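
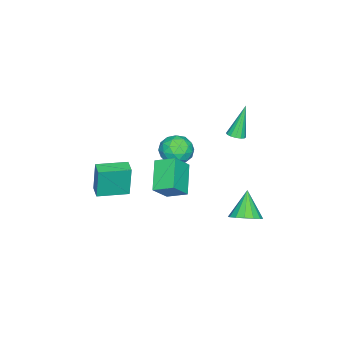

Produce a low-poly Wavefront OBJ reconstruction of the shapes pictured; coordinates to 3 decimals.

v 1.05 0.219 0.313
v 2.012 0.534 0.698
v 1.828 -1.074 -0.578
v 2.79 -0.759 -0.193
v 2.061 -1.203 0.472
v 1.579 -0.405 1.023
v 2.261 -0.135 -0.903
v 1.779 0.663 -0.352
v 2.76 0.315 -0.054
v 2.637 -0.346 0.796
v 1.203 -0.194 -0.676
v 1.08 -0.855 0.174
v 1.462 0.49 0.584
v 2.378 -1.03 -0.464
v 1.949 -1.291 -0.073
v 2.514 -1.106 0.153
v 1.208 -0.062 0.775
v 1.774 0.123 1.001
v 1.802 -0.898 0.868
v 2.066 -0.663 -0.881
v 2.632 -0.478 -0.655
v 1.326 0.566 -0.033
v 1.891 0.751 0.193
v 2.038 0.358 -0.748
v 2.468 0.546 0.368
v 2.926 -0.214 -0.156
v 2.614 0.153 -0.573
v 2.331 0.622 -0.249
v 2.395 0.158 0.867
v 2.853 -0.602 0.344
v 2.424 -0.863 0.735
v 2.141 -0.394 1.058
v 2.835 0.029 0.426
v 0.987 0.062 -0.224
v 1.445 -0.698 -0.747
v 1.699 -0.146 -0.938
v 1.416 0.323 -0.615
v 0.914 -0.326 0.276
v 1.372 -1.086 -0.248
v 1.509 -1.162 0.369
v 1.226 -0.693 0.693
v 1.005 -0.569 -0.306
v 1.481 3.925 -4.72
v 2.302 3.697 -4.197
v 0.399 3.515 -3.2
v 2.227 4.203 -4.114
v 1.951 4.634 -4.194
v 1.55 4.875 -4.414
v 1.13 4.862 -4.716
v 0.804 4.598 -5.02
v 0.659 4.154 -5.243
v 0.735 3.648 -5.326
v 1.01 3.217 -5.246
v 1.411 2.976 -5.026
v 1.831 2.989 -4.724
v 2.157 3.253 -4.42
v 2.768 -0.32 -0.895
v 2.621 0.908 -0.355
v 4.374 0.387 -2.067
v 4.227 1.616 -1.528
v 3.753 -0.696 0.228
v 3.606 0.533 0.767
v 5.359 0.012 -0.945
v 5.212 1.24 -0.405
v 4.143 -4.463 -3.237
v 4.067 -4.349 -1.152
v 2.912 -2.994 -3.362
v 2.836 -2.881 -1.276
v 4.864 -3.859 -3.244
v 4.788 -3.746 -1.158
v 3.633 -2.391 -3.368
v 3.557 -2.277 -1.283
v 1.337 3.164 2.088
v 1.835 3.373 2.268
v 0.523 3.356 4.112
v 1.68 3.609 2.183
v 1.432 3.725 2.073
v 1.159 3.691 1.966
v 0.934 3.516 1.892
v 0.816 3.246 1.871
v 0.838 2.954 1.908
v 0.994 2.718 1.993
v 1.242 2.602 2.103
v 1.515 2.636 2.21
v 1.74 2.811 2.284
v 1.857 3.081 2.305
f 1 38 17
f 38 12 41
f 17 41 6
f 38 41 17
f 1 17 13
f 17 6 18
f 13 18 2
f 17 18 13
f 1 13 22
f 13 2 23
f 22 23 8
f 13 23 22
f 1 22 34
f 22 8 37
f 34 37 11
f 22 37 34
f 1 34 38
f 34 11 42
f 38 42 12
f 34 42 38
f 2 18 29
f 18 6 32
f 29 32 10
f 18 32 29
f 6 41 19
f 41 12 40
f 19 40 5
f 41 40 19
f 12 42 39
f 42 11 35
f 39 35 3
f 42 35 39
f 11 37 36
f 37 8 24
f 36 24 7
f 37 24 36
f 8 23 28
f 23 2 25
f 28 25 9
f 23 25 28
f 4 30 16
f 30 10 31
f 16 31 5
f 30 31 16
f 4 16 14
f 16 5 15
f 14 15 3
f 16 15 14
f 4 14 21
f 14 3 20
f 21 20 7
f 14 20 21
f 4 21 26
f 21 7 27
f 26 27 9
f 21 27 26
f 4 26 30
f 26 9 33
f 30 33 10
f 26 33 30
f 5 31 19
f 31 10 32
f 19 32 6
f 31 32 19
f 3 15 39
f 15 5 40
f 39 40 12
f 15 40 39
f 7 20 36
f 20 3 35
f 36 35 11
f 20 35 36
f 9 27 28
f 27 7 24
f 28 24 8
f 27 24 28
f 10 33 29
f 33 9 25
f 29 25 2
f 33 25 29
f 44 43 46
f 44 46 45
f 46 43 47
f 46 47 45
f 47 43 48
f 47 48 45
f 48 43 49
f 48 49 45
f 49 43 50
f 49 50 45
f 50 43 51
f 50 51 45
f 51 43 52
f 51 52 45
f 52 43 53
f 52 53 45
f 53 43 54
f 53 54 45
f 54 43 55
f 54 55 45
f 55 43 56
f 55 56 45
f 56 43 44
f 56 44 45
f 58 60 57
f 61 58 57
f 57 60 59
f 59 61 57
f 58 64 60
f 62 58 61
f 62 64 58
f 60 64 59
f 63 61 59
f 59 64 63
f 63 62 61
f 64 62 63
f 66 68 65
f 69 66 65
f 65 68 67
f 67 69 65
f 66 72 68
f 70 66 69
f 70 72 66
f 68 72 67
f 71 69 67
f 67 72 71
f 71 70 69
f 72 70 71
f 74 73 76
f 74 76 75
f 76 73 77
f 76 77 75
f 77 73 78
f 77 78 75
f 78 73 79
f 78 79 75
f 79 73 80
f 79 80 75
f 80 73 81
f 80 81 75
f 81 73 82
f 81 82 75
f 82 73 83
f 82 83 75
f 83 73 84
f 83 84 75
f 84 73 85
f 84 85 75
f 85 73 86
f 85 86 75
f 86 73 74
f 86 74 75



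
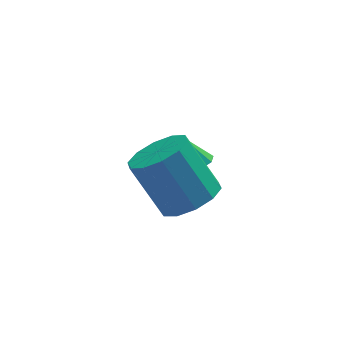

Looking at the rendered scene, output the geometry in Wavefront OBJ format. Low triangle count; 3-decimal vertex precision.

v -0.099 -3.592 2.079
v 0.406 -4.262 2.659
v -0.436 -3.458 4.321
v -0.941 -2.788 3.741
v 0.767 -3.75 2.594
v -0.075 -2.945 4.256
v 0.798 -3.177 2.332
v -0.045 -2.373 3.995
v 0.486 -2.763 1.974
v -0.357 -1.958 3.636
v -0.05 -2.666 1.655
v -0.892 -1.861 3.318
v -0.604 -2.922 1.499
v -1.446 -2.118 3.161
v -0.965 -3.435 1.564
v -1.807 -2.63 3.226
v -0.995 -4.007 1.825
v -1.838 -3.203 3.488
v -0.683 -4.422 2.184
v -1.526 -3.617 3.846
v -0.148 -4.519 2.502
v -0.99 -3.714 4.165
v 0.79 -0.049 0.266
v 1.2 -0.368 0.565
v 0.35 0.409 1.354
v 1.352 0.05 0.451
v 1.174 0.41 0.228
v 0.771 0.501 0.027
v 0.379 0.27 -0.034
v 0.227 -0.148 0.081
v 0.405 -0.508 0.304
v 0.808 -0.599 0.504
f 2 1 5
f 2 5 3
f 3 5 6
f 3 6 4
f 5 1 7
f 5 7 6
f 6 7 8
f 6 8 4
f 7 1 9
f 7 9 8
f 8 9 10
f 8 10 4
f 9 1 11
f 9 11 10
f 10 11 12
f 10 12 4
f 11 1 13
f 11 13 12
f 12 13 14
f 12 14 4
f 13 1 15
f 13 15 14
f 14 15 16
f 14 16 4
f 15 1 17
f 15 17 16
f 16 17 18
f 16 18 4
f 17 1 19
f 17 19 18
f 18 19 20
f 18 20 4
f 19 1 21
f 19 21 20
f 20 21 22
f 20 22 4
f 21 1 2
f 21 2 22
f 22 2 3
f 22 3 4
f 24 23 26
f 24 26 25
f 26 23 27
f 26 27 25
f 27 23 28
f 27 28 25
f 28 23 29
f 28 29 25
f 29 23 30
f 29 30 25
f 30 23 31
f 30 31 25
f 31 23 32
f 31 32 25
f 32 23 24
f 32 24 25



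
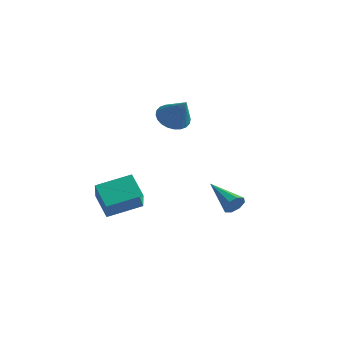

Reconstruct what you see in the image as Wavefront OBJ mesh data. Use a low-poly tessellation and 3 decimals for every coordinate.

v -2.166 1.54 1.621
v -1.472 1.294 1.021
v -1.054 1.22 3.039
v -1.412 1.658 1.056
v -1.467 2.004 1.177
v -1.628 2.28 1.366
v -1.871 2.442 1.593
v -2.159 2.468 1.825
v -2.448 2.352 2.026
v -2.695 2.112 2.165
v -2.86 1.785 2.222
v -2.921 1.421 2.187
v -2.866 1.075 2.066
v -2.705 0.8 1.877
v -2.461 0.637 1.649
v -2.173 0.612 1.417
v -1.884 0.728 1.217
v -1.638 0.968 1.077
v 3.457 -0.68 -2.136
v 3.727 -0.29 -1.706
v 1.623 -0.24 -1.384
v 3.612 -0.059 -2.122
v 3.406 -0.192 -2.546
v 3.23 -0.61 -2.73
v 3.187 -1.07 -2.566
v 3.302 -1.301 -2.15
v 3.508 -1.168 -1.726
v 3.684 -0.75 -1.542
v -2.599 -3.193 -3.162
v -3.694 -2.783 -2.16
v -3.508 -2.142 -4.586
v -4.604 -1.732 -3.584
v -1.536 -1.588 -2.656
v -2.632 -1.178 -1.654
v -2.446 -0.537 -4.08
v -3.541 -0.127 -3.078
f 2 1 4
f 2 4 3
f 4 1 5
f 4 5 3
f 5 1 6
f 5 6 3
f 6 1 7
f 6 7 3
f 7 1 8
f 7 8 3
f 8 1 9
f 8 9 3
f 9 1 10
f 9 10 3
f 10 1 11
f 10 11 3
f 11 1 12
f 11 12 3
f 12 1 13
f 12 13 3
f 13 1 14
f 13 14 3
f 14 1 15
f 14 15 3
f 15 1 16
f 15 16 3
f 16 1 17
f 16 17 3
f 17 1 18
f 17 18 3
f 18 1 2
f 18 2 3
f 20 19 22
f 20 22 21
f 22 19 23
f 22 23 21
f 23 19 24
f 23 24 21
f 24 19 25
f 24 25 21
f 25 19 26
f 25 26 21
f 26 19 27
f 26 27 21
f 27 19 28
f 27 28 21
f 28 19 20
f 28 20 21
f 30 32 29
f 33 30 29
f 29 32 31
f 31 33 29
f 30 36 32
f 34 30 33
f 34 36 30
f 32 36 31
f 35 33 31
f 31 36 35
f 35 34 33
f 36 34 35



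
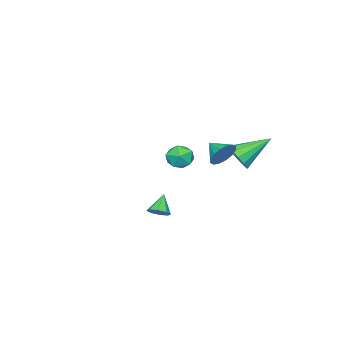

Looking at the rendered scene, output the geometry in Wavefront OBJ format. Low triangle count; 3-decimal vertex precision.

v -0.352 3.36 -1.398
v -0.063 2.968 -2.095
v -0.588 2.34 -0.922
v 0.288 3.009 -1.833
v 0.468 3.144 -1.455
v 0.428 3.337 -1.062
v 0.179 3.536 -0.758
v -0.212 3.688 -0.626
v -0.641 3.752 -0.701
v -0.992 3.711 -0.963
v -1.172 3.576 -1.341
v -1.132 3.383 -1.734
v -0.883 3.184 -2.038
v -0.492 3.032 -2.17
v -2.528 2.782 -2.608
v -1.947 2.856 -1.899
v -4.032 3.898 -1.492
v -1.863 3.269 -2.2
v -1.991 3.528 -2.631
v -2.289 3.55 -3.054
v -2.663 3.327 -3.336
v -2.995 2.932 -3.387
v -3.178 2.489 -3.19
v -3.155 2.138 -2.808
v -2.933 1.992 -2.363
v -2.583 2.097 -1.996
v -2.215 2.419 -1.823
v 4.055 2.513 -3.916
v 4.455 2.737 -3.514
v 3.285 2.287 -3.024
v 4.167 3.064 -3.68
v 3.813 3.068 -3.985
v 3.601 2.747 -4.249
v 3.655 2.289 -4.318
v 3.943 1.961 -4.152
v 4.297 1.957 -3.847
v 4.509 2.278 -3.583
v -3.961 -0.88 -4.245
v -3.531 -0.71 -3.48
v -3.069 -1.99 -4.5
v -2.639 -1.82 -3.735
v -3.475 -2.136 -3.717
v -4.026 -1.45 -3.559
v -2.574 -1.25 -4.421
v -3.125 -0.564 -4.263
v -2.674 -0.939 -3.589
v -3.23 -1.486 -3.154
v -3.37 -1.214 -4.826
v -3.926 -1.761 -4.391
f 2 1 4
f 2 4 3
f 4 1 5
f 4 5 3
f 5 1 6
f 5 6 3
f 6 1 7
f 6 7 3
f 7 1 8
f 7 8 3
f 8 1 9
f 8 9 3
f 9 1 10
f 9 10 3
f 10 1 11
f 10 11 3
f 11 1 12
f 11 12 3
f 12 1 13
f 12 13 3
f 13 1 14
f 13 14 3
f 14 1 2
f 14 2 3
f 16 15 18
f 16 18 17
f 18 15 19
f 18 19 17
f 19 15 20
f 19 20 17
f 20 15 21
f 20 21 17
f 21 15 22
f 21 22 17
f 22 15 23
f 22 23 17
f 23 15 24
f 23 24 17
f 24 15 25
f 24 25 17
f 25 15 26
f 25 26 17
f 26 15 27
f 26 27 17
f 27 15 16
f 27 16 17
f 29 28 31
f 29 31 30
f 31 28 32
f 31 32 30
f 32 28 33
f 32 33 30
f 33 28 34
f 33 34 30
f 34 28 35
f 34 35 30
f 35 28 36
f 35 36 30
f 36 28 37
f 36 37 30
f 37 28 29
f 37 29 30
f 38 49 43
f 38 43 39
f 38 39 45
f 38 45 48
f 38 48 49
f 39 43 47
f 43 49 42
f 49 48 40
f 48 45 44
f 45 39 46
f 41 47 42
f 41 42 40
f 41 40 44
f 41 44 46
f 41 46 47
f 42 47 43
f 40 42 49
f 44 40 48
f 46 44 45
f 47 46 39



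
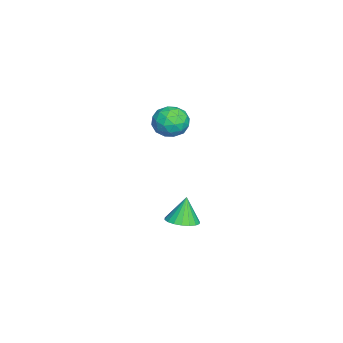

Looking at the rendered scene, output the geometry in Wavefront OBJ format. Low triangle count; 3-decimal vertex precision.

v 2.731 2.579 3.178
v 3.59 2.44 4.032
v 2.29 0.66 3.308
v 3.149 0.521 4.162
v 2.139 1.157 4.411
v 2.411 2.343 4.331
v 3.469 0.757 3.009
v 3.741 1.943 2.929
v 4.046 1.314 3.928
v 3.224 1.561 4.795
v 2.656 1.539 2.545
v 1.834 1.786 3.412
v 3.199 2.678 3.594
v 2.681 0.422 3.746
v 2.087 0.796 3.893
v 2.592 0.714 4.395
v 2.506 2.621 3.77
v 3.011 2.539 4.272
v 2.158 1.785 4.494
v 2.869 0.561 3.068
v 3.374 0.479 3.57
v 3.288 2.386 2.945
v 3.793 2.304 3.447
v 3.722 1.315 2.846
v 3.972 1.934 4.035
v 3.713 0.806 4.111
v 3.901 0.945 3.433
v 4.061 1.642 3.386
v 3.489 2.079 4.544
v 3.23 0.951 4.62
v 2.636 1.325 4.767
v 2.796 2.022 4.72
v 3.757 1.417 4.482
v 2.65 2.149 2.72
v 2.391 1.021 2.796
v 3.084 1.078 2.62
v 3.244 1.775 2.573
v 2.167 2.294 3.229
v 1.908 1.166 3.305
v 1.819 1.458 3.954
v 1.979 2.155 3.907
v 2.123 1.683 2.858
v 3.09 2.27 -4.868
v 3.999 2.837 -4.667
v 2.57 2.47 -3.072
v 3.683 3.182 -4.797
v 3.25 3.346 -4.941
v 2.785 3.297 -5.07
v 2.381 3.044 -5.16
v 2.117 2.639 -5.191
v 2.046 2.16 -5.158
v 2.181 1.703 -5.068
v 2.497 1.358 -4.938
v 2.931 1.194 -4.794
v 3.396 1.244 -4.665
v 3.8 1.496 -4.576
v 4.064 1.902 -4.544
v 4.135 2.381 -4.577
f 1 38 17
f 38 12 41
f 17 41 6
f 38 41 17
f 1 17 13
f 17 6 18
f 13 18 2
f 17 18 13
f 1 13 22
f 13 2 23
f 22 23 8
f 13 23 22
f 1 22 34
f 22 8 37
f 34 37 11
f 22 37 34
f 1 34 38
f 34 11 42
f 38 42 12
f 34 42 38
f 2 18 29
f 18 6 32
f 29 32 10
f 18 32 29
f 6 41 19
f 41 12 40
f 19 40 5
f 41 40 19
f 12 42 39
f 42 11 35
f 39 35 3
f 42 35 39
f 11 37 36
f 37 8 24
f 36 24 7
f 37 24 36
f 8 23 28
f 23 2 25
f 28 25 9
f 23 25 28
f 4 30 16
f 30 10 31
f 16 31 5
f 30 31 16
f 4 16 14
f 16 5 15
f 14 15 3
f 16 15 14
f 4 14 21
f 14 3 20
f 21 20 7
f 14 20 21
f 4 21 26
f 21 7 27
f 26 27 9
f 21 27 26
f 4 26 30
f 26 9 33
f 30 33 10
f 26 33 30
f 5 31 19
f 31 10 32
f 19 32 6
f 31 32 19
f 3 15 39
f 15 5 40
f 39 40 12
f 15 40 39
f 7 20 36
f 20 3 35
f 36 35 11
f 20 35 36
f 9 27 28
f 27 7 24
f 28 24 8
f 27 24 28
f 10 33 29
f 33 9 25
f 29 25 2
f 33 25 29
f 44 43 46
f 44 46 45
f 46 43 47
f 46 47 45
f 47 43 48
f 47 48 45
f 48 43 49
f 48 49 45
f 49 43 50
f 49 50 45
f 50 43 51
f 50 51 45
f 51 43 52
f 51 52 45
f 52 43 53
f 52 53 45
f 53 43 54
f 53 54 45
f 54 43 55
f 54 55 45
f 55 43 56
f 55 56 45
f 56 43 57
f 56 57 45
f 57 43 58
f 57 58 45
f 58 43 44
f 58 44 45



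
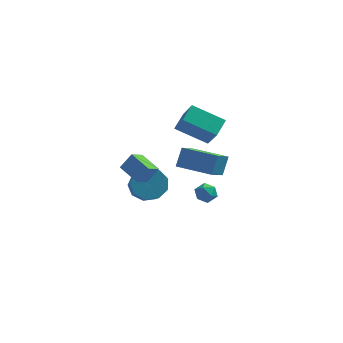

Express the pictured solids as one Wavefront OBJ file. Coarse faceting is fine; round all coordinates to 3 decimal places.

v 1.222 4.082 -3.482
v 0.746 2.434 -2.306
v 1.485 4.771 -2.411
v 1.009 3.123 -1.235
v 3.251 3.437 -3.565
v 2.775 1.789 -2.389
v 3.514 4.126 -2.494
v 3.038 2.478 -1.318
v -0.526 -0.276 -2.021
v -0.066 0.364 -1.358
v 0.266 -1.145 -0.135
v -0.194 -1.784 -0.799
v -0.755 0.326 -1.217
v -0.423 -1.183 0.006
v -1.338 0.006 -1.453
v -1.005 -1.502 -0.23
v -1.54 -0.445 -1.955
v -1.207 -1.954 -0.732
v -1.268 -0.817 -2.487
v -0.936 -2.326 -1.265
v -0.649 -0.936 -2.802
v -0.317 -2.444 -1.58
v 0.027 -0.746 -2.752
v 0.36 -2.254 -1.529
v 0.445 -0.336 -2.359
v 0.777 -1.844 -1.137
v 0.408 0.102 -1.809
v 0.741 -1.406 -0.586
v -1.531 -3.33 1.504
v -0.951 -3.085 2.369
v -1.08 -2.597 0.995
v -0.5 -2.352 1.86
v -0.56 -4.208 1.1
v 0.02 -3.963 1.965
v -0.109 -3.475 0.591
v 0.471 -3.23 1.456
v 2.205 1.644 -3.583
v 2.677 1.347 -4.014
v 2.403 0.833 -2.806
v 2.875 0.536 -3.237
v 3.013 1.16 -2.941
v 2.891 1.661 -3.42
v 2.189 0.519 -3.4
v 2.067 1.02 -3.879
v 2.667 0.651 -3.9
v 3.176 1.047 -3.617
v 1.904 1.133 -3.203
v 2.413 1.529 -2.92
v 0.613 2.943 0.438
v 1.007 3.979 0.972
v 2.479 2.714 -0.496
v 2.874 3.75 0.038
v 1.166 2.05 1.762
v 1.561 3.086 2.296
v 3.033 1.821 0.828
v 3.427 2.857 1.362
f 2 4 1
f 5 2 1
f 1 4 3
f 3 5 1
f 2 8 4
f 6 2 5
f 6 8 2
f 4 8 3
f 7 5 3
f 3 8 7
f 7 6 5
f 8 6 7
f 10 9 13
f 10 13 11
f 11 13 14
f 11 14 12
f 13 9 15
f 13 15 14
f 14 15 16
f 14 16 12
f 15 9 17
f 15 17 16
f 16 17 18
f 16 18 12
f 17 9 19
f 17 19 18
f 18 19 20
f 18 20 12
f 19 9 21
f 19 21 20
f 20 21 22
f 20 22 12
f 21 9 23
f 21 23 22
f 22 23 24
f 22 24 12
f 23 9 25
f 23 25 24
f 24 25 26
f 24 26 12
f 25 9 27
f 25 27 26
f 26 27 28
f 26 28 12
f 27 9 10
f 27 10 28
f 28 10 11
f 28 11 12
f 30 32 29
f 33 30 29
f 29 32 31
f 31 33 29
f 30 36 32
f 34 30 33
f 34 36 30
f 32 36 31
f 35 33 31
f 31 36 35
f 35 34 33
f 36 34 35
f 37 48 42
f 37 42 38
f 37 38 44
f 37 44 47
f 37 47 48
f 38 42 46
f 42 48 41
f 48 47 39
f 47 44 43
f 44 38 45
f 40 46 41
f 40 41 39
f 40 39 43
f 40 43 45
f 40 45 46
f 41 46 42
f 39 41 48
f 43 39 47
f 45 43 44
f 46 45 38
f 50 52 49
f 53 50 49
f 49 52 51
f 51 53 49
f 50 56 52
f 54 50 53
f 54 56 50
f 52 56 51
f 55 53 51
f 51 56 55
f 55 54 53
f 56 54 55



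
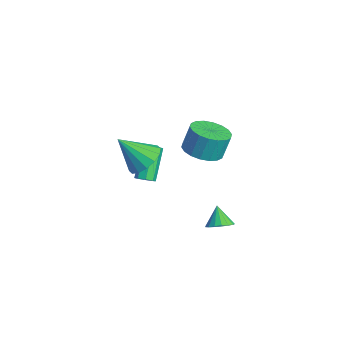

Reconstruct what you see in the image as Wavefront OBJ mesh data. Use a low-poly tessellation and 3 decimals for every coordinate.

v 3.009 -0.743 -2.045
v 3.525 -0.874 -1.638
v 2.371 -0.617 -1.195
v 3.537 -0.556 -1.677
v 3.427 -0.281 -1.799
v 3.222 -0.111 -1.978
v 2.968 -0.086 -2.172
v 2.724 -0.212 -2.337
v 2.544 -0.459 -2.435
v 2.471 -0.771 -2.444
v 2.522 -1.077 -2.361
v 2.683 -1.306 -2.206
v 2.92 -1.406 -2.014
v 3.177 -1.354 -1.829
v 3.395 -1.162 -1.693
v -2.639 -2.138 -2.814
v -2.269 -2.24 -2.478
v -3.312 -1.444 -1.09
v -3.681 -1.342 -1.426
v -2.226 -1.891 -2.646
v -3.268 -1.095 -1.258
v -2.424 -1.686 -2.912
v -3.467 -0.89 -1.524
v -2.748 -1.746 -3.121
v -3.791 -0.95 -1.733
v -3.008 -2.036 -3.15
v -4.051 -1.24 -1.762
v -3.052 -2.385 -2.982
v -4.094 -1.589 -1.594
v -2.853 -2.59 -2.716
v -3.896 -1.794 -1.328
v -2.529 -2.53 -2.507
v -3.572 -1.734 -1.119
v -0.899 -2.794 0.198
v 0.029 -3.053 0.377
v -1.461 -3.886 1.542
v -0.053 -2.648 0.671
v -0.362 -2.283 0.839
v -0.815 -2.054 0.835
v -1.29 -2.024 0.661
v -1.661 -2.2 0.362
v -1.827 -2.535 0.02
v -1.745 -2.94 -0.274
v -1.436 -3.306 -0.442
v -0.983 -3.534 -0.438
v -0.507 -3.564 -0.264
v -0.137 -3.388 0.034
v 0.372 -0.505 1.086
v 1.06 0.175 0.876
v 1.017 0.605 2.123
v 0.328 -0.075 2.334
v 0.684 0.387 0.79
v 0.64 0.817 2.037
v 0.245 0.422 0.762
v 0.202 0.852 2.01
v -0.168 0.274 0.799
v -0.212 0.704 2.046
v -0.474 -0.029 0.893
v -0.518 0.401 2.14
v -0.613 -0.426 1.025
v -0.657 0.004 2.272
v -0.557 -0.838 1.169
v -0.6 -0.408 2.416
v -0.317 -1.185 1.297
v -0.36 -0.755 2.544
v 0.06 -1.397 1.383
v 0.016 -0.967 2.63
v 0.498 -1.432 1.41
v 0.455 -1.002 2.658
v 0.912 -1.284 1.374
v 0.868 -0.854 2.621
v 1.218 -0.981 1.28
v 1.174 -0.551 2.527
v 1.357 -0.584 1.148
v 1.313 -0.154 2.395
v 1.3 -0.172 1.004
v 1.257 0.258 2.251
f 2 1 4
f 2 4 3
f 4 1 5
f 4 5 3
f 5 1 6
f 5 6 3
f 6 1 7
f 6 7 3
f 7 1 8
f 7 8 3
f 8 1 9
f 8 9 3
f 9 1 10
f 9 10 3
f 10 1 11
f 10 11 3
f 11 1 12
f 11 12 3
f 12 1 13
f 12 13 3
f 13 1 14
f 13 14 3
f 14 1 15
f 14 15 3
f 15 1 2
f 15 2 3
f 17 16 20
f 17 20 18
f 18 20 21
f 18 21 19
f 20 16 22
f 20 22 21
f 21 22 23
f 21 23 19
f 22 16 24
f 22 24 23
f 23 24 25
f 23 25 19
f 24 16 26
f 24 26 25
f 25 26 27
f 25 27 19
f 26 16 28
f 26 28 27
f 27 28 29
f 27 29 19
f 28 16 30
f 28 30 29
f 29 30 31
f 29 31 19
f 30 16 32
f 30 32 31
f 31 32 33
f 31 33 19
f 32 16 17
f 32 17 33
f 33 17 18
f 33 18 19
f 35 34 37
f 35 37 36
f 37 34 38
f 37 38 36
f 38 34 39
f 38 39 36
f 39 34 40
f 39 40 36
f 40 34 41
f 40 41 36
f 41 34 42
f 41 42 36
f 42 34 43
f 42 43 36
f 43 34 44
f 43 44 36
f 44 34 45
f 44 45 36
f 45 34 46
f 45 46 36
f 46 34 47
f 46 47 36
f 47 34 35
f 47 35 36
f 49 48 52
f 49 52 50
f 50 52 53
f 50 53 51
f 52 48 54
f 52 54 53
f 53 54 55
f 53 55 51
f 54 48 56
f 54 56 55
f 55 56 57
f 55 57 51
f 56 48 58
f 56 58 57
f 57 58 59
f 57 59 51
f 58 48 60
f 58 60 59
f 59 60 61
f 59 61 51
f 60 48 62
f 60 62 61
f 61 62 63
f 61 63 51
f 62 48 64
f 62 64 63
f 63 64 65
f 63 65 51
f 64 48 66
f 64 66 65
f 65 66 67
f 65 67 51
f 66 48 68
f 66 68 67
f 67 68 69
f 67 69 51
f 68 48 70
f 68 70 69
f 69 70 71
f 69 71 51
f 70 48 72
f 70 72 71
f 71 72 73
f 71 73 51
f 72 48 74
f 72 74 73
f 73 74 75
f 73 75 51
f 74 48 76
f 74 76 75
f 75 76 77
f 75 77 51
f 76 48 49
f 76 49 77
f 77 49 50
f 77 50 51



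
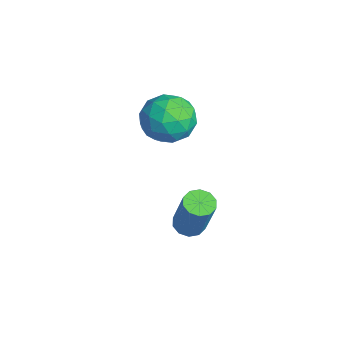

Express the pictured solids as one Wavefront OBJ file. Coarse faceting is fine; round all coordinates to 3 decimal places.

v -0.118 -0.667 -4.452
v 0.357 -0.814 -4.636
v 1.013 -0.68 -3.052
v 0.538 -0.533 -2.868
v 0.337 -0.487 -4.656
v 0.993 -0.354 -3.071
v 0.144 -0.229 -4.597
v 0.8 -0.096 -3.013
v -0.15 -0.139 -4.484
v 0.506 -0.005 -2.899
v -0.431 -0.25 -4.358
v 0.225 -0.116 -2.773
v -0.593 -0.52 -4.268
v 0.063 -0.386 -2.684
v -0.573 -0.846 -4.249
v 0.083 -0.713 -2.664
v -0.38 -1.104 -4.307
v 0.276 -0.971 -2.723
v -0.086 -1.195 -4.421
v 0.57 -1.061 -2.836
v 0.195 -1.084 -4.547
v 0.851 -0.95 -2.962
v -1.356 -0.166 -0.932
v -0.727 -0.872 -0.891
v -2.333 -0.988 -0.089
v -1.704 -1.694 -0.048
v -1.535 -0.883 0.409
v -0.931 -0.374 -0.113
v -2.129 -1.486 -0.867
v -1.525 -0.977 -1.389
v -1.205 -1.687 -0.851
v -0.838 -1.315 -0.063
v -2.222 -0.545 -0.917
v -1.855 -0.173 -0.129
v -0.955 -0.446 -0.986
v -2.105 -1.414 0.006
v -2.005 -0.937 0.274
v -1.636 -1.352 0.298
v -1.075 -0.154 -0.528
v -0.706 -0.569 -0.504
v -1.181 -0.576 0.26
v -2.354 -1.291 -0.476
v -1.985 -1.706 -0.452
v -1.424 -0.508 -1.278
v -1.055 -0.923 -1.254
v -1.879 -1.284 -1.24
v -0.867 -1.341 -0.938
v -1.441 -1.824 -0.443
v -1.691 -1.702 -0.924
v -1.336 -1.403 -1.231
v -0.651 -1.122 -0.475
v -1.226 -1.605 0.021
v -1.126 -1.129 0.289
v -0.771 -0.83 -0.017
v -0.932 -1.601 -0.451
v -1.834 -0.255 -1.001
v -2.409 -0.738 -0.505
v -2.289 -1.03 -0.963
v -1.934 -0.731 -1.269
v -1.619 -0.036 -0.537
v -2.193 -0.519 -0.042
v -1.724 -0.457 0.251
v -1.369 -0.158 -0.056
v -2.128 -0.259 -0.529
f 2 1 5
f 2 5 3
f 3 5 6
f 3 6 4
f 5 1 7
f 5 7 6
f 6 7 8
f 6 8 4
f 7 1 9
f 7 9 8
f 8 9 10
f 8 10 4
f 9 1 11
f 9 11 10
f 10 11 12
f 10 12 4
f 11 1 13
f 11 13 12
f 12 13 14
f 12 14 4
f 13 1 15
f 13 15 14
f 14 15 16
f 14 16 4
f 15 1 17
f 15 17 16
f 16 17 18
f 16 18 4
f 17 1 19
f 17 19 18
f 18 19 20
f 18 20 4
f 19 1 21
f 19 21 20
f 20 21 22
f 20 22 4
f 21 1 2
f 21 2 22
f 22 2 3
f 22 3 4
f 23 60 39
f 60 34 63
f 39 63 28
f 60 63 39
f 23 39 35
f 39 28 40
f 35 40 24
f 39 40 35
f 23 35 44
f 35 24 45
f 44 45 30
f 35 45 44
f 23 44 56
f 44 30 59
f 56 59 33
f 44 59 56
f 23 56 60
f 56 33 64
f 60 64 34
f 56 64 60
f 24 40 51
f 40 28 54
f 51 54 32
f 40 54 51
f 28 63 41
f 63 34 62
f 41 62 27
f 63 62 41
f 34 64 61
f 64 33 57
f 61 57 25
f 64 57 61
f 33 59 58
f 59 30 46
f 58 46 29
f 59 46 58
f 30 45 50
f 45 24 47
f 50 47 31
f 45 47 50
f 26 52 38
f 52 32 53
f 38 53 27
f 52 53 38
f 26 38 36
f 38 27 37
f 36 37 25
f 38 37 36
f 26 36 43
f 36 25 42
f 43 42 29
f 36 42 43
f 26 43 48
f 43 29 49
f 48 49 31
f 43 49 48
f 26 48 52
f 48 31 55
f 52 55 32
f 48 55 52
f 27 53 41
f 53 32 54
f 41 54 28
f 53 54 41
f 25 37 61
f 37 27 62
f 61 62 34
f 37 62 61
f 29 42 58
f 42 25 57
f 58 57 33
f 42 57 58
f 31 49 50
f 49 29 46
f 50 46 30
f 49 46 50
f 32 55 51
f 55 31 47
f 51 47 24
f 55 47 51



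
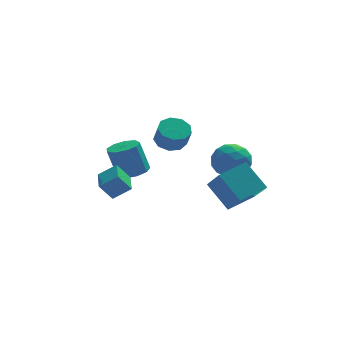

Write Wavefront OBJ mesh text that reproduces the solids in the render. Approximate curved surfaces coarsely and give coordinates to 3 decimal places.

v 2.188 -4.433 -2.429
v 1.31 -3.241 -1.084
v 1.86 -2.999 -3.914
v 0.982 -1.807 -2.569
v 3.798 -3.673 -2.051
v 2.92 -2.481 -0.706
v 3.47 -2.239 -3.536
v 2.592 -1.047 -2.191
v -0.139 2.689 -1.428
v 0.729 2.375 -1.69
v 0.868 1.797 -0.534
v -0.001 2.111 -0.272
v 0.78 2.963 -1.402
v 0.919 2.385 -0.246
v 0.401 3.423 -1.126
v 0.54 2.844 0.03
v -0.231 3.539 -0.992
v -0.092 2.961 0.164
v -0.82 3.258 -1.061
v -0.681 2.68 0.094
v -1.091 2.711 -1.303
v -0.952 2.132 -0.147
v -0.916 2.153 -1.603
v -0.778 1.575 -0.447
v -0.378 1.846 -1.821
v -0.239 1.268 -0.665
v 0.272 1.934 -1.855
v 0.411 1.356 -0.699
v -2.121 3.313 -4.129
v -1.181 3.242 -3.859
v -1.7 3.597 -1.961
v -2.639 3.667 -2.231
v -1.327 3.877 -4.018
v -1.846 4.231 -2.119
v -1.844 4.248 -4.228
v -2.363 4.602 -2.33
v -2.491 4.181 -4.393
v -3.01 4.536 -2.494
v -2.964 3.708 -4.434
v -3.483 4.063 -2.535
v -3.043 3.05 -4.332
v -3.561 3.405 -2.434
v -2.69 2.515 -4.136
v -3.209 2.87 -2.237
v -2.071 2.353 -3.937
v -2.589 2.708 -2.038
v -1.475 2.64 -3.827
v -1.994 2.995 -1.929
v -4.68 -0.869 -2.632
v -3.675 -1.017 -1.903
v -4.508 0.6 -2.57
v -3.503 0.452 -1.842
v -3.957 -0.912 -3.638
v -2.952 -1.06 -2.91
v -3.785 0.557 -3.577
v -2.78 0.409 -2.848
v 2.666 1.537 -1.497
v 3.126 2.123 -2.463
v 2.734 -0.163 -2.497
v 3.194 0.423 -3.463
v 3.864 0.293 -2.452
v 3.822 1.344 -1.835
v 2.038 0.616 -3.125
v 1.996 1.667 -2.508
v 2.737 1.554 -3.469
v 3.866 1.355 -3.053
v 1.994 0.605 -1.907
v 3.123 0.406 -1.491
v 2.89 1.979 -1.893
v 2.97 -0.019 -3.067
v 3.364 -0.096 -2.474
v 3.634 0.249 -3.041
v 3.3 1.522 -1.523
v 3.57 1.866 -2.091
v 4.004 0.79 -2.084
v 2.29 0.094 -2.869
v 2.56 0.438 -3.437
v 2.226 1.711 -1.919
v 2.496 2.056 -2.486
v 1.856 1.17 -2.876
v 2.932 1.989 -3.052
v 2.972 0.99 -3.639
v 2.292 1.103 -3.441
v 2.267 1.721 -3.078
v 3.595 1.872 -2.807
v 3.635 0.873 -3.395
v 4.03 0.797 -2.801
v 4.005 1.414 -2.438
v 3.367 1.537 -3.399
v 2.225 1.087 -1.565
v 2.265 0.088 -2.153
v 1.855 0.546 -2.522
v 1.83 1.163 -2.159
v 2.888 0.97 -1.321
v 2.928 -0.029 -1.908
v 3.593 0.239 -1.882
v 3.568 0.857 -1.519
v 2.493 0.423 -1.561
f 2 4 1
f 5 2 1
f 1 4 3
f 3 5 1
f 2 8 4
f 6 2 5
f 6 8 2
f 4 8 3
f 7 5 3
f 3 8 7
f 7 6 5
f 8 6 7
f 10 9 13
f 10 13 11
f 11 13 14
f 11 14 12
f 13 9 15
f 13 15 14
f 14 15 16
f 14 16 12
f 15 9 17
f 15 17 16
f 16 17 18
f 16 18 12
f 17 9 19
f 17 19 18
f 18 19 20
f 18 20 12
f 19 9 21
f 19 21 20
f 20 21 22
f 20 22 12
f 21 9 23
f 21 23 22
f 22 23 24
f 22 24 12
f 23 9 25
f 23 25 24
f 24 25 26
f 24 26 12
f 25 9 27
f 25 27 26
f 26 27 28
f 26 28 12
f 27 9 10
f 27 10 28
f 28 10 11
f 28 11 12
f 30 29 33
f 30 33 31
f 31 33 34
f 31 34 32
f 33 29 35
f 33 35 34
f 34 35 36
f 34 36 32
f 35 29 37
f 35 37 36
f 36 37 38
f 36 38 32
f 37 29 39
f 37 39 38
f 38 39 40
f 38 40 32
f 39 29 41
f 39 41 40
f 40 41 42
f 40 42 32
f 41 29 43
f 41 43 42
f 42 43 44
f 42 44 32
f 43 29 45
f 43 45 44
f 44 45 46
f 44 46 32
f 45 29 47
f 45 47 46
f 46 47 48
f 46 48 32
f 47 29 30
f 47 30 48
f 48 30 31
f 48 31 32
f 50 52 49
f 53 50 49
f 49 52 51
f 51 53 49
f 50 56 52
f 54 50 53
f 54 56 50
f 52 56 51
f 55 53 51
f 51 56 55
f 55 54 53
f 56 54 55
f 57 94 73
f 94 68 97
f 73 97 62
f 94 97 73
f 57 73 69
f 73 62 74
f 69 74 58
f 73 74 69
f 57 69 78
f 69 58 79
f 78 79 64
f 69 79 78
f 57 78 90
f 78 64 93
f 90 93 67
f 78 93 90
f 57 90 94
f 90 67 98
f 94 98 68
f 90 98 94
f 58 74 85
f 74 62 88
f 85 88 66
f 74 88 85
f 62 97 75
f 97 68 96
f 75 96 61
f 97 96 75
f 68 98 95
f 98 67 91
f 95 91 59
f 98 91 95
f 67 93 92
f 93 64 80
f 92 80 63
f 93 80 92
f 64 79 84
f 79 58 81
f 84 81 65
f 79 81 84
f 60 86 72
f 86 66 87
f 72 87 61
f 86 87 72
f 60 72 70
f 72 61 71
f 70 71 59
f 72 71 70
f 60 70 77
f 70 59 76
f 77 76 63
f 70 76 77
f 60 77 82
f 77 63 83
f 82 83 65
f 77 83 82
f 60 82 86
f 82 65 89
f 86 89 66
f 82 89 86
f 61 87 75
f 87 66 88
f 75 88 62
f 87 88 75
f 59 71 95
f 71 61 96
f 95 96 68
f 71 96 95
f 63 76 92
f 76 59 91
f 92 91 67
f 76 91 92
f 65 83 84
f 83 63 80
f 84 80 64
f 83 80 84
f 66 89 85
f 89 65 81
f 85 81 58
f 89 81 85



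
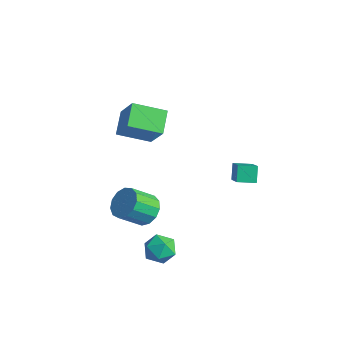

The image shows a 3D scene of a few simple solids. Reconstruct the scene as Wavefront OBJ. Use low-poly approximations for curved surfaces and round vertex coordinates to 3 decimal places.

v 0.24 2.454 -1.918
v -0.206 2.87 -1.125
v 0.802 3.273 -2.031
v 0.356 3.689 -1.238
v 1.584 1.691 -0.762
v 1.138 2.107 0.031
v 2.146 2.51 -0.875
v 1.7 2.926 -0.082
v 0.527 -2.163 -3.964
v 1.309 -1.972 -3.507
v 1.071 -3.508 -4.333
v 1.853 -3.317 -3.876
v 1.065 -3.446 -3.409
v 0.728 -2.614 -3.182
v 1.652 -2.866 -4.658
v 1.315 -2.034 -4.431
v 2.004 -2.406 -3.937
v 1.641 -2.764 -3.165
v 0.739 -2.716 -4.675
v 0.376 -3.074 -3.903
v -0.905 -2.009 -2.79
v 0.018 -2.102 -2.638
v -0.272 -3.283 -1.598
v -1.195 -3.191 -1.75
v -0.157 -1.748 -2.285
v -0.446 -2.929 -1.245
v -0.569 -1.477 -2.092
v -0.858 -2.658 -1.052
v -1.088 -1.375 -2.12
v -1.377 -2.557 -1.081
v -1.549 -1.475 -2.362
v -1.838 -2.656 -1.322
v -1.806 -1.744 -2.739
v -2.095 -2.925 -1.699
v -1.776 -2.097 -3.132
v -2.066 -3.278 -2.092
v -1.471 -2.423 -3.417
v -1.76 -3.604 -2.377
v -0.986 -2.617 -3.503
v -1.275 -3.798 -2.463
v -0.475 -2.618 -3.362
v -0.764 -3.8 -2.322
v -0.101 -2.426 -3.04
v -0.39 -3.608 -2
v -2.257 -2.124 2.929
v -3.113 -1.206 3.676
v -3.417 -2.016 1.467
v -4.273 -1.098 2.213
v -1.287 -0.682 2.267
v -2.143 0.236 3.013
v -2.447 -0.574 0.804
v -3.303 0.344 1.551
f 2 4 1
f 5 2 1
f 1 4 3
f 3 5 1
f 2 8 4
f 6 2 5
f 6 8 2
f 4 8 3
f 7 5 3
f 3 8 7
f 7 6 5
f 8 6 7
f 9 20 14
f 9 14 10
f 9 10 16
f 9 16 19
f 9 19 20
f 10 14 18
f 14 20 13
f 20 19 11
f 19 16 15
f 16 10 17
f 12 18 13
f 12 13 11
f 12 11 15
f 12 15 17
f 12 17 18
f 13 18 14
f 11 13 20
f 15 11 19
f 17 15 16
f 18 17 10
f 22 21 25
f 22 25 23
f 23 25 26
f 23 26 24
f 25 21 27
f 25 27 26
f 26 27 28
f 26 28 24
f 27 21 29
f 27 29 28
f 28 29 30
f 28 30 24
f 29 21 31
f 29 31 30
f 30 31 32
f 30 32 24
f 31 21 33
f 31 33 32
f 32 33 34
f 32 34 24
f 33 21 35
f 33 35 34
f 34 35 36
f 34 36 24
f 35 21 37
f 35 37 36
f 36 37 38
f 36 38 24
f 37 21 39
f 37 39 38
f 38 39 40
f 38 40 24
f 39 21 41
f 39 41 40
f 40 41 42
f 40 42 24
f 41 21 43
f 41 43 42
f 42 43 44
f 42 44 24
f 43 21 22
f 43 22 44
f 44 22 23
f 44 23 24
f 46 48 45
f 49 46 45
f 45 48 47
f 47 49 45
f 46 52 48
f 50 46 49
f 50 52 46
f 48 52 47
f 51 49 47
f 47 52 51
f 51 50 49
f 52 50 51



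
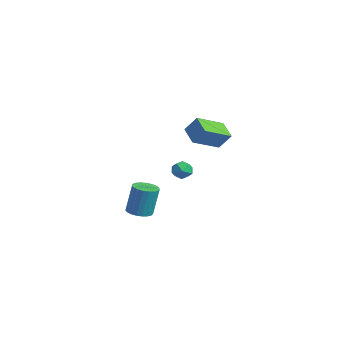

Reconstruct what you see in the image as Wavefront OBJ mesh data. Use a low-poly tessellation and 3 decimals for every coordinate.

v -1.945 -1.747 -4.579
v -1.252 -2.253 -4.527
v -1.121 -1.858 -2.448
v -1.815 -1.353 -2.501
v -1.106 -1.934 -4.597
v -0.975 -1.539 -2.518
v -1.106 -1.583 -4.664
v -0.975 -1.188 -2.585
v -1.25 -1.26 -4.716
v -1.119 -0.865 -2.637
v -1.515 -1.021 -4.744
v -1.384 -0.626 -2.666
v -1.854 -0.908 -4.745
v -1.723 -0.513 -2.666
v -2.209 -0.94 -4.716
v -2.079 -0.546 -2.637
v -2.519 -1.112 -4.664
v -2.388 -0.717 -2.585
v -2.729 -1.394 -4.597
v -2.598 -0.999 -2.519
v -2.804 -1.736 -4.528
v -2.673 -1.341 -2.449
v -2.73 -2.081 -4.467
v -2.599 -1.686 -2.388
v -2.521 -2.368 -4.425
v -2.39 -1.973 -2.347
v -2.212 -2.548 -4.411
v -2.081 -2.153 -2.332
v -1.857 -2.589 -4.425
v -1.726 -2.194 -2.346
v -1.517 -2.485 -4.466
v -1.387 -2.09 -2.387
v 2.992 -1.305 1.534
v 3.349 -0.854 1.074
v 3.451 -2.246 0.966
v 3.808 -1.795 0.506
v 4.01 -1.835 1.213
v 3.726 -1.253 1.564
v 3.074 -1.847 0.476
v 2.79 -1.265 0.827
v 3.399 -1.189 0.42
v 3.977 -1.181 0.876
v 2.823 -1.919 1.164
v 3.401 -1.911 1.62
v 4.452 -1.422 3.623
v 3.248 -1.318 4.202
v 4.204 0.429 2.776
v 3 0.533 3.355
v 4.98 -0.893 4.625
v 3.776 -0.789 5.204
v 4.732 0.958 3.778
v 3.528 1.062 4.357
f 2 1 5
f 2 5 3
f 3 5 6
f 3 6 4
f 5 1 7
f 5 7 6
f 6 7 8
f 6 8 4
f 7 1 9
f 7 9 8
f 8 9 10
f 8 10 4
f 9 1 11
f 9 11 10
f 10 11 12
f 10 12 4
f 11 1 13
f 11 13 12
f 12 13 14
f 12 14 4
f 13 1 15
f 13 15 14
f 14 15 16
f 14 16 4
f 15 1 17
f 15 17 16
f 16 17 18
f 16 18 4
f 17 1 19
f 17 19 18
f 18 19 20
f 18 20 4
f 19 1 21
f 19 21 20
f 20 21 22
f 20 22 4
f 21 1 23
f 21 23 22
f 22 23 24
f 22 24 4
f 23 1 25
f 23 25 24
f 24 25 26
f 24 26 4
f 25 1 27
f 25 27 26
f 26 27 28
f 26 28 4
f 27 1 29
f 27 29 28
f 28 29 30
f 28 30 4
f 29 1 31
f 29 31 30
f 30 31 32
f 30 32 4
f 31 1 2
f 31 2 32
f 32 2 3
f 32 3 4
f 33 44 38
f 33 38 34
f 33 34 40
f 33 40 43
f 33 43 44
f 34 38 42
f 38 44 37
f 44 43 35
f 43 40 39
f 40 34 41
f 36 42 37
f 36 37 35
f 36 35 39
f 36 39 41
f 36 41 42
f 37 42 38
f 35 37 44
f 39 35 43
f 41 39 40
f 42 41 34
f 46 48 45
f 49 46 45
f 45 48 47
f 47 49 45
f 46 52 48
f 50 46 49
f 50 52 46
f 48 52 47
f 51 49 47
f 47 52 51
f 51 50 49
f 52 50 51



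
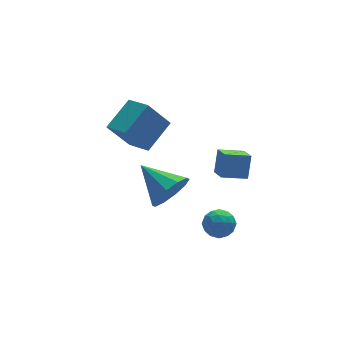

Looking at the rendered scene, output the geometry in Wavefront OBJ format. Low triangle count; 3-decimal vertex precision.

v -0.358 2.083 1.202
v 0.935 2.795 2.044
v -0.752 3.25 0.819
v 0.542 3.962 1.661
v 0.598 1.958 -0.161
v 1.892 2.67 0.681
v 0.205 3.125 -0.544
v 1.498 3.837 0.298
v 1.951 -2.348 1.085
v 2.286 -1.919 2.064
v 2.062 -1.434 0.647
v 2.396 -1.005 1.626
v 3.004 -2.595 0.834
v 3.338 -2.166 1.813
v 3.114 -1.681 0.396
v 3.449 -1.252 1.375
v 2.155 -1.76 -1.514
v 2.64 -2.157 -1.898
v 1.26 -2.303 -2.082
v 1.745 -2.7 -2.466
v 1.662 -2.819 -1.745
v 2.215 -2.483 -1.394
v 1.685 -1.977 -2.586
v 2.238 -1.641 -2.235
v 2.35 -2.291 -2.561
v 2.336 -2.812 -2.041
v 1.564 -1.648 -1.939
v 1.55 -2.169 -1.419
v 2.476 -1.911 -1.656
v 1.424 -2.549 -2.324
v 1.375 -2.619 -1.9
v 1.66 -2.853 -2.126
v 2.226 -2.103 -1.359
v 2.511 -2.336 -1.586
v 1.936 -2.725 -1.495
v 1.389 -2.124 -2.394
v 1.674 -2.357 -2.621
v 2.24 -1.607 -1.854
v 2.525 -1.841 -2.08
v 1.964 -1.735 -2.485
v 2.591 -2.223 -2.272
v 2.065 -2.542 -2.606
v 2.029 -2.117 -2.676
v 2.354 -1.92 -2.47
v 2.582 -2.529 -1.966
v 2.056 -2.848 -2.3
v 2.007 -2.918 -1.876
v 2.332 -2.721 -1.67
v 2.412 -2.608 -2.356
v 1.844 -1.612 -1.68
v 1.318 -1.931 -2.014
v 1.568 -1.739 -2.31
v 1.893 -1.542 -2.104
v 1.835 -1.918 -1.374
v 1.309 -2.237 -1.708
v 1.546 -2.54 -1.51
v 1.871 -2.343 -1.304
v 1.488 -1.852 -1.624
v -0.08 -2.067 0.612
v 0.344 -1.524 -0.099
v -0.76 -0.573 1.348
v -0.215 -1.684 -0.291
v -0.722 -1.99 -0.138
v -0.984 -2.326 0.301
v -0.901 -2.563 0.859
v -0.504 -2.611 1.322
v 0.055 -2.451 1.514
v 0.562 -2.145 1.361
v 0.824 -1.809 0.922
v 0.741 -1.572 0.364
f 2 4 1
f 5 2 1
f 1 4 3
f 3 5 1
f 2 8 4
f 6 2 5
f 6 8 2
f 4 8 3
f 7 5 3
f 3 8 7
f 7 6 5
f 8 6 7
f 10 12 9
f 13 10 9
f 9 12 11
f 11 13 9
f 10 16 12
f 14 10 13
f 14 16 10
f 12 16 11
f 15 13 11
f 11 16 15
f 15 14 13
f 16 14 15
f 17 54 33
f 54 28 57
f 33 57 22
f 54 57 33
f 17 33 29
f 33 22 34
f 29 34 18
f 33 34 29
f 17 29 38
f 29 18 39
f 38 39 24
f 29 39 38
f 17 38 50
f 38 24 53
f 50 53 27
f 38 53 50
f 17 50 54
f 50 27 58
f 54 58 28
f 50 58 54
f 18 34 45
f 34 22 48
f 45 48 26
f 34 48 45
f 22 57 35
f 57 28 56
f 35 56 21
f 57 56 35
f 28 58 55
f 58 27 51
f 55 51 19
f 58 51 55
f 27 53 52
f 53 24 40
f 52 40 23
f 53 40 52
f 24 39 44
f 39 18 41
f 44 41 25
f 39 41 44
f 20 46 32
f 46 26 47
f 32 47 21
f 46 47 32
f 20 32 30
f 32 21 31
f 30 31 19
f 32 31 30
f 20 30 37
f 30 19 36
f 37 36 23
f 30 36 37
f 20 37 42
f 37 23 43
f 42 43 25
f 37 43 42
f 20 42 46
f 42 25 49
f 46 49 26
f 42 49 46
f 21 47 35
f 47 26 48
f 35 48 22
f 47 48 35
f 19 31 55
f 31 21 56
f 55 56 28
f 31 56 55
f 23 36 52
f 36 19 51
f 52 51 27
f 36 51 52
f 25 43 44
f 43 23 40
f 44 40 24
f 43 40 44
f 26 49 45
f 49 25 41
f 45 41 18
f 49 41 45
f 60 59 62
f 60 62 61
f 62 59 63
f 62 63 61
f 63 59 64
f 63 64 61
f 64 59 65
f 64 65 61
f 65 59 66
f 65 66 61
f 66 59 67
f 66 67 61
f 67 59 68
f 67 68 61
f 68 59 69
f 68 69 61
f 69 59 70
f 69 70 61
f 70 59 60
f 70 60 61



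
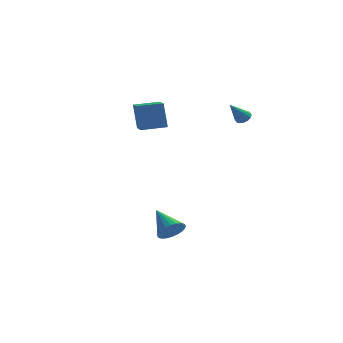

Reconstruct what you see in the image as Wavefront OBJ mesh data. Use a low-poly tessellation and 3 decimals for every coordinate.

v -3.07 1.587 1.398
v -3.383 1.935 3.001
v -3.751 3.517 0.846
v -4.064 3.865 2.449
v -1.696 2.115 1.551
v -2.009 2.463 3.154
v -2.377 4.045 0.999
v -2.69 4.393 2.602
v 2.13 3.684 2.056
v 2.59 3.478 2.137
v 1.55 2.836 3.204
v 2.583 3.692 2.292
v 2.455 3.904 2.383
v 2.239 4.057 2.387
v 1.995 4.109 2.302
v 1.787 4.048 2.152
v 1.671 3.889 1.976
v 1.678 3.675 1.821
v 1.806 3.464 1.73
v 2.022 3.311 1.726
v 2.266 3.258 1.811
v 2.474 3.319 1.961
v -0.097 -3.814 -3.613
v 0.469 -3.235 -3.618
v -1.163 -2.766 -2.647
v 0.304 -3.163 -3.878
v 0.078 -3.19 -4.098
v -0.174 -3.312 -4.243
v -0.415 -3.51 -4.293
v -0.607 -3.755 -4.24
v -0.722 -4.009 -4.091
v -0.742 -4.233 -3.869
v -0.663 -4.394 -3.608
v -0.499 -4.466 -3.348
v -0.273 -4.439 -3.129
v -0.021 -4.317 -2.983
v 0.22 -4.119 -2.933
v 0.412 -3.874 -2.986
v 0.527 -3.62 -3.136
v 0.547 -3.396 -3.357
f 2 4 1
f 5 2 1
f 1 4 3
f 3 5 1
f 2 8 4
f 6 2 5
f 6 8 2
f 4 8 3
f 7 5 3
f 3 8 7
f 7 6 5
f 8 6 7
f 10 9 12
f 10 12 11
f 12 9 13
f 12 13 11
f 13 9 14
f 13 14 11
f 14 9 15
f 14 15 11
f 15 9 16
f 15 16 11
f 16 9 17
f 16 17 11
f 17 9 18
f 17 18 11
f 18 9 19
f 18 19 11
f 19 9 20
f 19 20 11
f 20 9 21
f 20 21 11
f 21 9 22
f 21 22 11
f 22 9 10
f 22 10 11
f 24 23 26
f 24 26 25
f 26 23 27
f 26 27 25
f 27 23 28
f 27 28 25
f 28 23 29
f 28 29 25
f 29 23 30
f 29 30 25
f 30 23 31
f 30 31 25
f 31 23 32
f 31 32 25
f 32 23 33
f 32 33 25
f 33 23 34
f 33 34 25
f 34 23 35
f 34 35 25
f 35 23 36
f 35 36 25
f 36 23 37
f 36 37 25
f 37 23 38
f 37 38 25
f 38 23 39
f 38 39 25
f 39 23 40
f 39 40 25
f 40 23 24
f 40 24 25



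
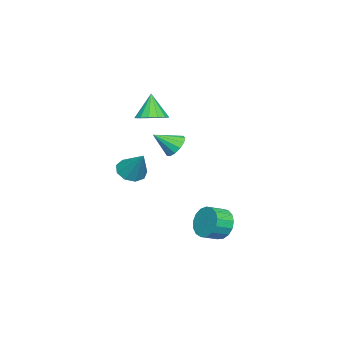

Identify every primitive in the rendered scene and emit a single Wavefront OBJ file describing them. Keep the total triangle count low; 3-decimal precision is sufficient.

v -2.906 -1.046 2.354
v -2.25 -0.444 2.686
v -3.474 -1.294 3.926
v -2.642 -0.164 2.589
v -3.105 -0.12 2.428
v -3.514 -0.324 2.248
v -3.761 -0.721 2.096
v -3.778 -1.206 2.014
v -3.562 -1.647 2.022
v -3.17 -1.928 2.119
v -2.707 -1.972 2.279
v -2.298 -1.768 2.46
v -2.051 -1.37 2.611
v -2.034 -0.886 2.694
v -0.727 3.69 -4.074
v -0.084 4.009 -4.827
v 0.711 3.368 -4.418
v 0.067 3.05 -3.666
v -0.009 4.336 -4.46
v 0.786 3.695 -4.051
v -0.098 4.516 -4.004
v 0.697 3.875 -3.595
v -0.332 4.506 -3.565
v 0.463 3.865 -3.156
v -0.656 4.31 -3.242
v 0.139 3.669 -2.833
v -0.997 3.972 -3.11
v -0.202 3.331 -2.701
v -1.276 3.569 -3.199
v -0.481 2.928 -2.79
v -1.429 3.194 -3.489
v -0.634 2.553 -3.08
v -1.422 2.933 -3.912
v -0.627 2.292 -3.503
v -1.255 2.845 -4.373
v -0.46 2.205 -3.964
v -0.968 2.951 -4.766
v -0.173 2.31 -4.357
v -0.625 3.227 -5
v 0.169 2.586 -4.591
v -0.306 3.608 -5.022
v 0.488 2.967 -4.613
v -2.282 -2.009 -1.506
v -1.565 -2.569 -1.501
v -1.498 -0.991 0.026
v -1.455 -2.087 -1.878
v -1.732 -1.568 -2.081
v -2.267 -1.255 -2.015
v -2.808 -1.296 -1.711
v -3.104 -1.67 -1.311
v -3.015 -2.203 -1.002
v -2.583 -2.646 -0.929
v -2.01 -2.79 -1.126
v -2.019 0.657 0.774
v -1.264 0.895 0.56
v -1.421 -0.417 1.686
v -1.379 1.146 0.931
v -1.698 1.241 1.252
v -2.118 1.151 1.422
v -2.507 0.904 1.385
v -2.741 0.578 1.155
v -2.745 0.278 0.804
v -2.519 0.098 0.444
v -2.134 0.095 0.188
v -1.713 0.271 0.119
v -1.388 0.569 0.258
f 2 1 4
f 2 4 3
f 4 1 5
f 4 5 3
f 5 1 6
f 5 6 3
f 6 1 7
f 6 7 3
f 7 1 8
f 7 8 3
f 8 1 9
f 8 9 3
f 9 1 10
f 9 10 3
f 10 1 11
f 10 11 3
f 11 1 12
f 11 12 3
f 12 1 13
f 12 13 3
f 13 1 14
f 13 14 3
f 14 1 2
f 14 2 3
f 16 15 19
f 16 19 17
f 17 19 20
f 17 20 18
f 19 15 21
f 19 21 20
f 20 21 22
f 20 22 18
f 21 15 23
f 21 23 22
f 22 23 24
f 22 24 18
f 23 15 25
f 23 25 24
f 24 25 26
f 24 26 18
f 25 15 27
f 25 27 26
f 26 27 28
f 26 28 18
f 27 15 29
f 27 29 28
f 28 29 30
f 28 30 18
f 29 15 31
f 29 31 30
f 30 31 32
f 30 32 18
f 31 15 33
f 31 33 32
f 32 33 34
f 32 34 18
f 33 15 35
f 33 35 34
f 34 35 36
f 34 36 18
f 35 15 37
f 35 37 36
f 36 37 38
f 36 38 18
f 37 15 39
f 37 39 38
f 38 39 40
f 38 40 18
f 39 15 41
f 39 41 40
f 40 41 42
f 40 42 18
f 41 15 16
f 41 16 42
f 42 16 17
f 42 17 18
f 44 43 46
f 44 46 45
f 46 43 47
f 46 47 45
f 47 43 48
f 47 48 45
f 48 43 49
f 48 49 45
f 49 43 50
f 49 50 45
f 50 43 51
f 50 51 45
f 51 43 52
f 51 52 45
f 52 43 53
f 52 53 45
f 53 43 44
f 53 44 45
f 55 54 57
f 55 57 56
f 57 54 58
f 57 58 56
f 58 54 59
f 58 59 56
f 59 54 60
f 59 60 56
f 60 54 61
f 60 61 56
f 61 54 62
f 61 62 56
f 62 54 63
f 62 63 56
f 63 54 64
f 63 64 56
f 64 54 65
f 64 65 56
f 65 54 66
f 65 66 56
f 66 54 55
f 66 55 56



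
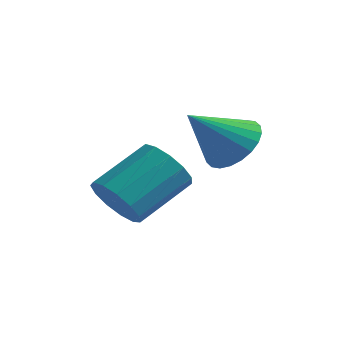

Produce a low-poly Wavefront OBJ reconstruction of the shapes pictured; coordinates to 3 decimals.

v -0.349 3.804 3.352
v 0.528 3.579 3.639
v -1.031 2.676 4.548
v 0.45 3.863 3.863
v 0.25 4.139 4.01
v -0.041 4.364 4.056
v -0.379 4.503 3.995
v -0.713 4.537 3.836
v -0.991 4.458 3.604
v -1.171 4.28 3.333
v -1.226 4.03 3.065
v -1.148 3.746 2.841
v -0.948 3.47 2.695
v -0.657 3.245 2.649
v -0.319 3.105 2.71
v 0.015 3.072 2.868
v 0.293 3.15 3.101
v 0.473 3.328 3.372
v -2.928 2.201 1.25
v -2.662 2.623 0.477
v -2.047 4.141 1.517
v -2.312 3.719 2.29
v -3.153 2.766 0.56
v -2.538 4.283 1.599
v -3.573 2.729 0.862
v -2.958 4.247 1.901
v -3.788 2.525 1.287
v -3.173 4.042 2.327
v -3.73 2.218 1.7
v -3.114 3.735 2.74
v -3.417 1.905 1.971
v -2.801 3.423 3.011
v -2.948 1.687 2.013
v -2.333 3.205 3.053
v -2.473 1.632 1.812
v -1.858 3.15 2.852
v -2.143 1.757 1.433
v -1.528 3.275 2.473
v -2.061 2.024 0.996
v -1.446 3.542 2.036
v -2.255 2.347 0.64
v -1.64 3.864 1.679
f 2 1 4
f 2 4 3
f 4 1 5
f 4 5 3
f 5 1 6
f 5 6 3
f 6 1 7
f 6 7 3
f 7 1 8
f 7 8 3
f 8 1 9
f 8 9 3
f 9 1 10
f 9 10 3
f 10 1 11
f 10 11 3
f 11 1 12
f 11 12 3
f 12 1 13
f 12 13 3
f 13 1 14
f 13 14 3
f 14 1 15
f 14 15 3
f 15 1 16
f 15 16 3
f 16 1 17
f 16 17 3
f 17 1 18
f 17 18 3
f 18 1 2
f 18 2 3
f 20 19 23
f 20 23 21
f 21 23 24
f 21 24 22
f 23 19 25
f 23 25 24
f 24 25 26
f 24 26 22
f 25 19 27
f 25 27 26
f 26 27 28
f 26 28 22
f 27 19 29
f 27 29 28
f 28 29 30
f 28 30 22
f 29 19 31
f 29 31 30
f 30 31 32
f 30 32 22
f 31 19 33
f 31 33 32
f 32 33 34
f 32 34 22
f 33 19 35
f 33 35 34
f 34 35 36
f 34 36 22
f 35 19 37
f 35 37 36
f 36 37 38
f 36 38 22
f 37 19 39
f 37 39 38
f 38 39 40
f 38 40 22
f 39 19 41
f 39 41 40
f 40 41 42
f 40 42 22
f 41 19 20
f 41 20 42
f 42 20 21
f 42 21 22



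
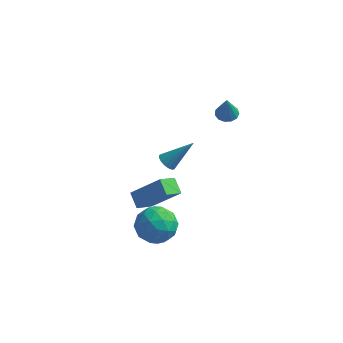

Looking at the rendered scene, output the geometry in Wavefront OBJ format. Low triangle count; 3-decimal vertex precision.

v -0.686 -1.023 -0.2
v -0.277 -1.188 -0.475
v 0.386 -0.397 1.02
v -0.316 -0.957 -0.559
v -0.44 -0.741 -0.561
v -0.62 -0.59 -0.48
v -0.816 -0.538 -0.334
v -0.982 -0.597 -0.158
v -1.08 -0.754 0.008
v -1.087 -0.972 0.127
v -1.003 -1.202 0.171
v -0.847 -1.391 0.131
v -0.653 -1.496 0.014
v -0.467 -1.492 -0.151
v -0.332 -1.381 -0.328
v 0.135 -3.188 -1.765
v 0.67 -3.548 -2.621
v -1.35 -3.272 -2.659
v -0.815 -3.632 -3.515
v -0.916 -4.252 -2.646
v 0.002 -4.2 -2.094
v -0.682 -2.62 -3.186
v 0.236 -2.568 -2.634
v 0.166 -3.197 -3.5
v 0.021 -4.206 -3.166
v -0.701 -2.614 -2.114
v -0.846 -3.623 -1.78
v 0.533 -3.361 -2.115
v -1.213 -3.459 -3.165
v -1.272 -3.823 -2.654
v -0.957 -4.035 -3.158
v 0.14 -3.744 -1.804
v 0.455 -3.956 -2.308
v -0.477 -4.37 -2.322
v -1.135 -2.864 -2.972
v -0.82 -3.076 -3.476
v 0.277 -2.785 -2.122
v 0.592 -2.997 -2.626
v -0.203 -2.45 -2.958
v 0.551 -3.366 -3.135
v -0.322 -3.415 -3.66
v -0.244 -2.82 -3.467
v 0.296 -2.79 -3.142
v 0.466 -3.959 -2.938
v -0.407 -4.008 -3.464
v -0.466 -4.373 -2.953
v 0.073 -4.342 -2.628
v 0.169 -3.753 -3.455
v -0.273 -2.812 -1.816
v -1.146 -2.861 -2.342
v -0.753 -2.478 -2.652
v -0.214 -2.447 -2.327
v -0.358 -3.405 -1.62
v -1.231 -3.454 -2.145
v -0.976 -4.03 -2.138
v -0.436 -4 -1.813
v -0.849 -3.067 -1.825
v 1.624 0.642 2.715
v 2.154 0.483 2.633
v 1.716 0.298 3.985
v 2.164 0.787 2.714
v 2.003 1.046 2.796
v 1.721 1.176 2.852
v 1.408 1.137 2.865
v 1.164 0.941 2.829
v 1.065 0.65 2.757
v 1.144 0.356 2.672
v 1.375 0.154 2.6
v 1.685 0.106 2.565
v 1.975 0.229 2.577
v -1.702 -2.325 -2.867
v -2.229 -1.772 -2.39
v -1.297 -1.47 -3.409
v -1.823 -0.918 -2.932
v -0.297 -2.142 -1.528
v -0.823 -1.59 -1.051
v 0.109 -1.288 -2.07
v -0.418 -0.735 -1.593
f 2 1 4
f 2 4 3
f 4 1 5
f 4 5 3
f 5 1 6
f 5 6 3
f 6 1 7
f 6 7 3
f 7 1 8
f 7 8 3
f 8 1 9
f 8 9 3
f 9 1 10
f 9 10 3
f 10 1 11
f 10 11 3
f 11 1 12
f 11 12 3
f 12 1 13
f 12 13 3
f 13 1 14
f 13 14 3
f 14 1 15
f 14 15 3
f 15 1 2
f 15 2 3
f 16 53 32
f 53 27 56
f 32 56 21
f 53 56 32
f 16 32 28
f 32 21 33
f 28 33 17
f 32 33 28
f 16 28 37
f 28 17 38
f 37 38 23
f 28 38 37
f 16 37 49
f 37 23 52
f 49 52 26
f 37 52 49
f 16 49 53
f 49 26 57
f 53 57 27
f 49 57 53
f 17 33 44
f 33 21 47
f 44 47 25
f 33 47 44
f 21 56 34
f 56 27 55
f 34 55 20
f 56 55 34
f 27 57 54
f 57 26 50
f 54 50 18
f 57 50 54
f 26 52 51
f 52 23 39
f 51 39 22
f 52 39 51
f 23 38 43
f 38 17 40
f 43 40 24
f 38 40 43
f 19 45 31
f 45 25 46
f 31 46 20
f 45 46 31
f 19 31 29
f 31 20 30
f 29 30 18
f 31 30 29
f 19 29 36
f 29 18 35
f 36 35 22
f 29 35 36
f 19 36 41
f 36 22 42
f 41 42 24
f 36 42 41
f 19 41 45
f 41 24 48
f 45 48 25
f 41 48 45
f 20 46 34
f 46 25 47
f 34 47 21
f 46 47 34
f 18 30 54
f 30 20 55
f 54 55 27
f 30 55 54
f 22 35 51
f 35 18 50
f 51 50 26
f 35 50 51
f 24 42 43
f 42 22 39
f 43 39 23
f 42 39 43
f 25 48 44
f 48 24 40
f 44 40 17
f 48 40 44
f 59 58 61
f 59 61 60
f 61 58 62
f 61 62 60
f 62 58 63
f 62 63 60
f 63 58 64
f 63 64 60
f 64 58 65
f 64 65 60
f 65 58 66
f 65 66 60
f 66 58 67
f 66 67 60
f 67 58 68
f 67 68 60
f 68 58 69
f 68 69 60
f 69 58 70
f 69 70 60
f 70 58 59
f 70 59 60
f 72 74 71
f 75 72 71
f 71 74 73
f 73 75 71
f 72 78 74
f 76 72 75
f 76 78 72
f 74 78 73
f 77 75 73
f 73 78 77
f 77 76 75
f 78 76 77



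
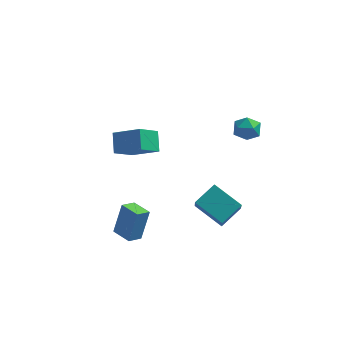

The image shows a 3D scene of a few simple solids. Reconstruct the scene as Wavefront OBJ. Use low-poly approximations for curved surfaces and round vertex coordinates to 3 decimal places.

v -1.843 -4.206 -3.573
v -1.466 -3.574 -1.648
v -2.91 -3.414 -3.624
v -2.534 -2.782 -1.699
v -1.286 -3.478 -3.921
v -0.91 -2.846 -1.996
v -2.354 -2.686 -3.972
v -1.977 -2.054 -2.047
v 1.623 -2.535 -1.247
v 1.852 -3.74 0.216
v 2.515 -1.435 -0.481
v 2.744 -2.64 0.983
v 3.296 -3.28 -2.123
v 3.525 -4.485 -0.659
v 4.188 -2.18 -1.356
v 4.417 -3.385 0.107
v -4.283 2.909 -2.221
v -4.584 3.983 -1.263
v -3.44 4.116 -3.309
v -3.742 5.19 -2.352
v -2.538 2.55 -1.268
v -2.84 3.624 -0.311
v -1.696 3.757 -2.357
v -1.997 4.831 -1.399
v 3.342 2.751 1.469
v 3.762 3.058 2.234
v 3.818 1.362 1.766
v 4.238 1.669 2.531
v 3.314 1.651 2.485
v 3.02 2.509 2.302
v 4.56 1.911 1.698
v 4.266 2.769 1.515
v 4.515 2.539 2.376
v 3.744 2.378 2.863
v 3.836 2.042 1.137
v 3.065 1.881 1.624
f 2 4 1
f 5 2 1
f 1 4 3
f 3 5 1
f 2 8 4
f 6 2 5
f 6 8 2
f 4 8 3
f 7 5 3
f 3 8 7
f 7 6 5
f 8 6 7
f 10 12 9
f 13 10 9
f 9 12 11
f 11 13 9
f 10 16 12
f 14 10 13
f 14 16 10
f 12 16 11
f 15 13 11
f 11 16 15
f 15 14 13
f 16 14 15
f 18 20 17
f 21 18 17
f 17 20 19
f 19 21 17
f 18 24 20
f 22 18 21
f 22 24 18
f 20 24 19
f 23 21 19
f 19 24 23
f 23 22 21
f 24 22 23
f 25 36 30
f 25 30 26
f 25 26 32
f 25 32 35
f 25 35 36
f 26 30 34
f 30 36 29
f 36 35 27
f 35 32 31
f 32 26 33
f 28 34 29
f 28 29 27
f 28 27 31
f 28 31 33
f 28 33 34
f 29 34 30
f 27 29 36
f 31 27 35
f 33 31 32
f 34 33 26



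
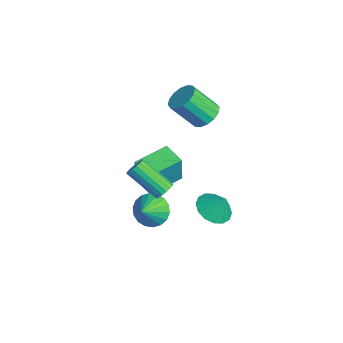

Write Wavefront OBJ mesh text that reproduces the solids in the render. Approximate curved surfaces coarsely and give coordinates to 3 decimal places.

v 3.26 -3.206 0.051
v 3.582 -3.032 0.527
v 2.342 -4.219 1.804
v 2.02 -4.394 1.329
v 3.391 -2.846 0.513
v 2.15 -4.033 1.79
v 3.173 -2.732 0.408
v 1.933 -3.919 1.685
v 2.973 -2.712 0.233
v 1.733 -3.899 1.51
v 2.83 -2.789 0.021
v 1.589 -3.977 1.298
v 2.772 -2.95 -0.184
v 1.531 -4.137 1.093
v 2.81 -3.161 -0.343
v 1.57 -4.348 0.934
v 2.938 -3.381 -0.424
v 1.698 -4.568 0.853
v 3.13 -3.567 -0.41
v 1.889 -4.754 0.867
v 3.347 -3.681 -0.305
v 2.107 -4.868 0.972
v 3.547 -3.701 -0.13
v 2.307 -4.888 1.147
v 3.691 -3.623 0.082
v 2.45 -4.811 1.359
v 3.749 -3.463 0.287
v 2.508 -4.65 1.564
v 3.71 -3.252 0.446
v 2.47 -4.439 1.723
v -3.37 1.236 -0.442
v -2.781 1.728 0.102
v -3.182 0.455 1.685
v -3.77 -0.036 1.142
v -3.215 1.939 0.163
v -3.616 0.667 1.746
v -3.691 1.963 0.061
v -4.091 0.69 1.644
v -4.08 1.791 -0.175
v -4.48 0.519 1.408
v -4.279 1.471 -0.483
v -4.679 0.199 1.1
v -4.234 1.088 -0.779
v -4.635 -0.184 0.804
v -3.958 0.745 -0.985
v -4.359 -0.528 0.598
v -3.524 0.533 -1.046
v -3.925 -0.739 0.537
v -3.049 0.51 -0.944
v -3.449 -0.763 0.639
v -2.66 0.681 -0.708
v -3.06 -0.591 0.875
v -2.461 1.001 -0.4
v -2.861 -0.271 1.183
v -2.505 1.384 -0.104
v -2.906 0.112 1.479
v 0.565 -3.109 -3.957
v 1.248 -3.227 -4.759
v 1.275 -3.851 -3.243
v 1.416 -2.848 -4.532
v 1.415 -2.522 -4.192
v 1.246 -2.311 -3.805
v 0.942 -2.259 -3.448
v 0.563 -2.375 -3.192
v 0.185 -2.637 -3.087
v -0.118 -2.992 -3.155
v -0.286 -3.371 -3.381
v -0.285 -3.697 -3.721
v -0.116 -3.908 -4.108
v 0.188 -3.96 -4.465
v 0.567 -3.844 -4.721
v 0.945 -3.582 -4.826
v 3.137 -0.547 -2.244
v 3.877 -1.291 -2.223
v 3.583 -0.073 -1.176
v 4.1 -0.879 -2.499
v 4.065 -0.378 -2.706
v 3.781 0.078 -2.79
v 3.324 0.366 -2.727
v 2.818 0.41 -2.535
v 2.397 0.197 -2.265
v 2.174 -0.215 -1.989
v 2.21 -0.716 -1.781
v 2.494 -1.172 -1.698
v 2.95 -1.46 -1.76
v 3.457 -1.504 -1.953
v -1.99 -3.171 -3.599
v -1.526 -3.352 -1.621
v -2.58 -1.212 -3.281
v -2.116 -1.393 -1.303
v -0.724 -2.747 -3.857
v -0.26 -2.928 -1.879
v -1.314 -0.788 -3.539
v -0.85 -0.969 -1.561
f 2 1 5
f 2 5 3
f 3 5 6
f 3 6 4
f 5 1 7
f 5 7 6
f 6 7 8
f 6 8 4
f 7 1 9
f 7 9 8
f 8 9 10
f 8 10 4
f 9 1 11
f 9 11 10
f 10 11 12
f 10 12 4
f 11 1 13
f 11 13 12
f 12 13 14
f 12 14 4
f 13 1 15
f 13 15 14
f 14 15 16
f 14 16 4
f 15 1 17
f 15 17 16
f 16 17 18
f 16 18 4
f 17 1 19
f 17 19 18
f 18 19 20
f 18 20 4
f 19 1 21
f 19 21 20
f 20 21 22
f 20 22 4
f 21 1 23
f 21 23 22
f 22 23 24
f 22 24 4
f 23 1 25
f 23 25 24
f 24 25 26
f 24 26 4
f 25 1 27
f 25 27 26
f 26 27 28
f 26 28 4
f 27 1 29
f 27 29 28
f 28 29 30
f 28 30 4
f 29 1 2
f 29 2 30
f 30 2 3
f 30 3 4
f 32 31 35
f 32 35 33
f 33 35 36
f 33 36 34
f 35 31 37
f 35 37 36
f 36 37 38
f 36 38 34
f 37 31 39
f 37 39 38
f 38 39 40
f 38 40 34
f 39 31 41
f 39 41 40
f 40 41 42
f 40 42 34
f 41 31 43
f 41 43 42
f 42 43 44
f 42 44 34
f 43 31 45
f 43 45 44
f 44 45 46
f 44 46 34
f 45 31 47
f 45 47 46
f 46 47 48
f 46 48 34
f 47 31 49
f 47 49 48
f 48 49 50
f 48 50 34
f 49 31 51
f 49 51 50
f 50 51 52
f 50 52 34
f 51 31 53
f 51 53 52
f 52 53 54
f 52 54 34
f 53 31 55
f 53 55 54
f 54 55 56
f 54 56 34
f 55 31 32
f 55 32 56
f 56 32 33
f 56 33 34
f 58 57 60
f 58 60 59
f 60 57 61
f 60 61 59
f 61 57 62
f 61 62 59
f 62 57 63
f 62 63 59
f 63 57 64
f 63 64 59
f 64 57 65
f 64 65 59
f 65 57 66
f 65 66 59
f 66 57 67
f 66 67 59
f 67 57 68
f 67 68 59
f 68 57 69
f 68 69 59
f 69 57 70
f 69 70 59
f 70 57 71
f 70 71 59
f 71 57 72
f 71 72 59
f 72 57 58
f 72 58 59
f 74 73 76
f 74 76 75
f 76 73 77
f 76 77 75
f 77 73 78
f 77 78 75
f 78 73 79
f 78 79 75
f 79 73 80
f 79 80 75
f 80 73 81
f 80 81 75
f 81 73 82
f 81 82 75
f 82 73 83
f 82 83 75
f 83 73 84
f 83 84 75
f 84 73 85
f 84 85 75
f 85 73 86
f 85 86 75
f 86 73 74
f 86 74 75
f 88 90 87
f 91 88 87
f 87 90 89
f 89 91 87
f 88 94 90
f 92 88 91
f 92 94 88
f 90 94 89
f 93 91 89
f 89 94 93
f 93 92 91
f 94 92 93



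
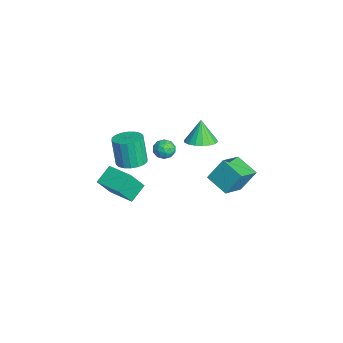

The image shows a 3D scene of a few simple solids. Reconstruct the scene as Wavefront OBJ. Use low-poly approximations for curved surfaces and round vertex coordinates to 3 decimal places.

v -0.316 -2.968 0.004
v 0.622 -2.713 0.239
v 0.174 -2.896 2.231
v -0.764 -3.152 1.996
v 0.412 -2.32 0.228
v -0.036 -2.504 2.22
v 0.058 -2.056 0.172
v -0.39 -2.24 2.164
v -0.37 -1.973 0.084
v -0.818 -2.157 2.076
v -0.787 -2.086 -0.021
v -1.236 -2.27 1.971
v -1.111 -2.375 -0.12
v -1.56 -2.559 1.872
v -1.278 -2.781 -0.195
v -1.726 -2.964 1.797
v -1.254 -3.224 -0.231
v -1.702 -3.407 1.761
v -1.044 -3.616 -0.22
v -1.492 -3.8 1.772
v -0.69 -3.88 -0.164
v -1.138 -4.064 1.828
v -0.262 -3.963 -0.076
v -0.71 -4.147 1.916
v 0.156 -3.85 0.029
v -0.293 -4.034 2.021
v 0.48 -3.561 0.128
v 0.031 -3.745 2.12
v 0.646 -3.156 0.203
v 0.198 -3.339 2.195
v 1.269 -4.553 -1.378
v 1.766 -5.439 0.144
v 0.51 -3.65 -0.605
v 1.007 -4.537 0.917
v 2.753 -3.443 -1.217
v 3.25 -4.33 0.305
v 1.994 -2.541 -0.444
v 2.491 -3.427 1.078
v -0.592 1.86 -2.448
v -0.59 2.865 -0.907
v -1.796 3.092 -3.25
v -1.794 4.097 -1.709
v 0.754 2.783 -3.051
v 0.756 3.788 -1.51
v -0.45 4.015 -3.853
v -0.448 5.02 -2.312
v -1.048 1.528 0.79
v -0.042 1.468 1.149
v -1.612 1.632 2.39
v -0.107 1.936 1.095
v -0.359 2.324 0.981
v -0.747 2.554 0.829
v -1.195 2.581 0.67
v -1.614 2.399 0.534
v -1.92 2.045 0.449
v -2.054 1.589 0.431
v -1.989 1.12 0.485
v -1.737 0.732 0.598
v -1.348 0.502 0.75
v -0.901 0.475 0.91
v -0.482 0.657 1.046
v -0.175 1.011 1.131
v -3.174 0.127 -1.048
v -2.416 0.093 -0.833
v -3.144 -1.113 -1.347
v -2.386 -1.147 -1.132
v -2.946 -1.041 -0.587
v -2.965 -0.275 -0.402
v -2.595 -0.745 -1.778
v -2.614 0.021 -1.593
v -2.058 -0.446 -1.284
v -2.275 -0.628 -0.548
v -3.285 -0.392 -1.632
v -3.502 -0.574 -0.896
v -2.798 0.219 -0.914
v -2.762 -1.239 -1.266
v -3.091 -1.177 -0.945
v -2.646 -1.196 -0.819
v -3.12 0.003 -0.661
v -2.675 -0.017 -0.535
v -2.986 -0.684 -0.39
v -2.885 -1.003 -1.645
v -2.44 -1.023 -1.519
v -2.914 0.176 -1.361
v -2.469 0.157 -1.235
v -2.574 -0.336 -1.79
v -2.142 -0.118 -1.053
v -2.124 -0.846 -1.229
v -2.247 -0.611 -1.608
v -2.258 -0.16 -1.5
v -2.269 -0.225 -0.621
v -2.252 -0.954 -0.796
v -2.581 -0.892 -0.476
v -2.592 -0.441 -0.367
v -2.059 -0.542 -0.886
v -3.308 -0.066 -1.384
v -3.291 -0.795 -1.559
v -2.968 -0.579 -1.813
v -2.979 -0.128 -1.704
v -3.436 -0.174 -0.951
v -3.418 -0.902 -1.127
v -3.302 -0.86 -0.68
v -3.313 -0.409 -0.572
v -3.501 -0.478 -1.294
f 2 1 5
f 2 5 3
f 3 5 6
f 3 6 4
f 5 1 7
f 5 7 6
f 6 7 8
f 6 8 4
f 7 1 9
f 7 9 8
f 8 9 10
f 8 10 4
f 9 1 11
f 9 11 10
f 10 11 12
f 10 12 4
f 11 1 13
f 11 13 12
f 12 13 14
f 12 14 4
f 13 1 15
f 13 15 14
f 14 15 16
f 14 16 4
f 15 1 17
f 15 17 16
f 16 17 18
f 16 18 4
f 17 1 19
f 17 19 18
f 18 19 20
f 18 20 4
f 19 1 21
f 19 21 20
f 20 21 22
f 20 22 4
f 21 1 23
f 21 23 22
f 22 23 24
f 22 24 4
f 23 1 25
f 23 25 24
f 24 25 26
f 24 26 4
f 25 1 27
f 25 27 26
f 26 27 28
f 26 28 4
f 27 1 29
f 27 29 28
f 28 29 30
f 28 30 4
f 29 1 2
f 29 2 30
f 30 2 3
f 30 3 4
f 32 34 31
f 35 32 31
f 31 34 33
f 33 35 31
f 32 38 34
f 36 32 35
f 36 38 32
f 34 38 33
f 37 35 33
f 33 38 37
f 37 36 35
f 38 36 37
f 40 42 39
f 43 40 39
f 39 42 41
f 41 43 39
f 40 46 42
f 44 40 43
f 44 46 40
f 42 46 41
f 45 43 41
f 41 46 45
f 45 44 43
f 46 44 45
f 48 47 50
f 48 50 49
f 50 47 51
f 50 51 49
f 51 47 52
f 51 52 49
f 52 47 53
f 52 53 49
f 53 47 54
f 53 54 49
f 54 47 55
f 54 55 49
f 55 47 56
f 55 56 49
f 56 47 57
f 56 57 49
f 57 47 58
f 57 58 49
f 58 47 59
f 58 59 49
f 59 47 60
f 59 60 49
f 60 47 61
f 60 61 49
f 61 47 62
f 61 62 49
f 62 47 48
f 62 48 49
f 63 100 79
f 100 74 103
f 79 103 68
f 100 103 79
f 63 79 75
f 79 68 80
f 75 80 64
f 79 80 75
f 63 75 84
f 75 64 85
f 84 85 70
f 75 85 84
f 63 84 96
f 84 70 99
f 96 99 73
f 84 99 96
f 63 96 100
f 96 73 104
f 100 104 74
f 96 104 100
f 64 80 91
f 80 68 94
f 91 94 72
f 80 94 91
f 68 103 81
f 103 74 102
f 81 102 67
f 103 102 81
f 74 104 101
f 104 73 97
f 101 97 65
f 104 97 101
f 73 99 98
f 99 70 86
f 98 86 69
f 99 86 98
f 70 85 90
f 85 64 87
f 90 87 71
f 85 87 90
f 66 92 78
f 92 72 93
f 78 93 67
f 92 93 78
f 66 78 76
f 78 67 77
f 76 77 65
f 78 77 76
f 66 76 83
f 76 65 82
f 83 82 69
f 76 82 83
f 66 83 88
f 83 69 89
f 88 89 71
f 83 89 88
f 66 88 92
f 88 71 95
f 92 95 72
f 88 95 92
f 67 93 81
f 93 72 94
f 81 94 68
f 93 94 81
f 65 77 101
f 77 67 102
f 101 102 74
f 77 102 101
f 69 82 98
f 82 65 97
f 98 97 73
f 82 97 98
f 71 89 90
f 89 69 86
f 90 86 70
f 89 86 90
f 72 95 91
f 95 71 87
f 91 87 64
f 95 87 91



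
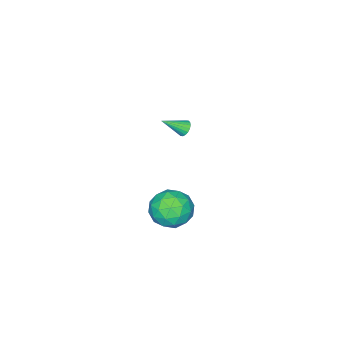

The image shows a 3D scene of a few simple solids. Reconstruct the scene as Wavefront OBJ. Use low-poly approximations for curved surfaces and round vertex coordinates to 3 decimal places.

v -3.468 -2.459 -1.828
v -3.114 -2.104 -1.921
v -2.512 -3.201 -1.012
v -3.214 -2.027 -1.732
v -3.365 -2.035 -1.563
v -3.537 -2.128 -1.446
v -3.695 -2.286 -1.405
v -3.807 -2.478 -1.448
v -3.853 -2.666 -1.566
v -3.822 -2.814 -1.736
v -3.722 -2.891 -1.924
v -3.571 -2.882 -2.093
v -3.399 -2.79 -2.21
v -3.241 -2.632 -2.251
v -3.129 -2.44 -2.208
v -3.083 -2.251 -2.09
v 3.339 3.086 -0.023
v 3.949 3.088 -0.993
v 2.511 1.512 -0.547
v 3.121 1.514 -1.517
v 3.641 1.324 -0.514
v 4.153 2.297 -0.19
v 2.307 2.303 -1.35
v 2.819 3.276 -1.026
v 3.311 2.605 -1.813
v 4.136 1.999 -1.297
v 2.324 2.601 -0.243
v 3.149 1.995 0.273
v 3.717 3.225 -0.462
v 2.743 1.375 -1.078
v 3.049 1.263 -0.488
v 3.408 1.264 -1.059
v 3.837 2.76 0.01
v 4.195 2.762 -0.561
v 4.014 1.724 -0.279
v 2.265 1.838 -0.979
v 2.623 1.84 -1.55
v 3.052 3.336 -0.481
v 3.411 3.337 -1.052
v 2.446 2.876 -1.261
v 3.7 2.943 -1.515
v 3.213 2.017 -1.823
v 2.735 2.481 -1.724
v 3.036 3.053 -1.534
v 4.185 2.587 -1.211
v 3.698 1.661 -1.519
v 4.004 1.549 -0.929
v 4.305 2.121 -0.739
v 3.81 2.302 -1.693
v 2.762 2.939 -0.021
v 2.275 2.013 -0.329
v 2.155 2.479 -0.801
v 2.456 3.051 -0.611
v 3.247 2.583 0.283
v 2.76 1.657 -0.025
v 3.424 1.547 -0.006
v 3.725 2.119 0.184
v 2.65 2.298 0.153
f 2 1 4
f 2 4 3
f 4 1 5
f 4 5 3
f 5 1 6
f 5 6 3
f 6 1 7
f 6 7 3
f 7 1 8
f 7 8 3
f 8 1 9
f 8 9 3
f 9 1 10
f 9 10 3
f 10 1 11
f 10 11 3
f 11 1 12
f 11 12 3
f 12 1 13
f 12 13 3
f 13 1 14
f 13 14 3
f 14 1 15
f 14 15 3
f 15 1 16
f 15 16 3
f 16 1 2
f 16 2 3
f 17 54 33
f 54 28 57
f 33 57 22
f 54 57 33
f 17 33 29
f 33 22 34
f 29 34 18
f 33 34 29
f 17 29 38
f 29 18 39
f 38 39 24
f 29 39 38
f 17 38 50
f 38 24 53
f 50 53 27
f 38 53 50
f 17 50 54
f 50 27 58
f 54 58 28
f 50 58 54
f 18 34 45
f 34 22 48
f 45 48 26
f 34 48 45
f 22 57 35
f 57 28 56
f 35 56 21
f 57 56 35
f 28 58 55
f 58 27 51
f 55 51 19
f 58 51 55
f 27 53 52
f 53 24 40
f 52 40 23
f 53 40 52
f 24 39 44
f 39 18 41
f 44 41 25
f 39 41 44
f 20 46 32
f 46 26 47
f 32 47 21
f 46 47 32
f 20 32 30
f 32 21 31
f 30 31 19
f 32 31 30
f 20 30 37
f 30 19 36
f 37 36 23
f 30 36 37
f 20 37 42
f 37 23 43
f 42 43 25
f 37 43 42
f 20 42 46
f 42 25 49
f 46 49 26
f 42 49 46
f 21 47 35
f 47 26 48
f 35 48 22
f 47 48 35
f 19 31 55
f 31 21 56
f 55 56 28
f 31 56 55
f 23 36 52
f 36 19 51
f 52 51 27
f 36 51 52
f 25 43 44
f 43 23 40
f 44 40 24
f 43 40 44
f 26 49 45
f 49 25 41
f 45 41 18
f 49 41 45

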